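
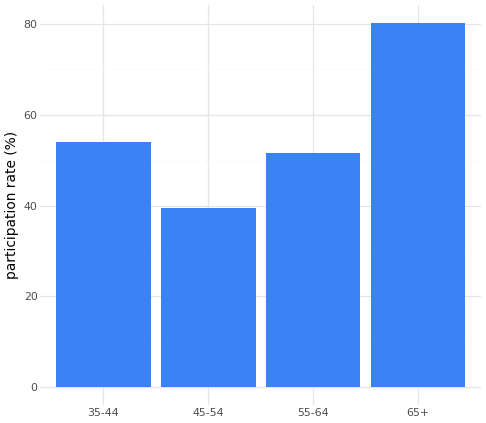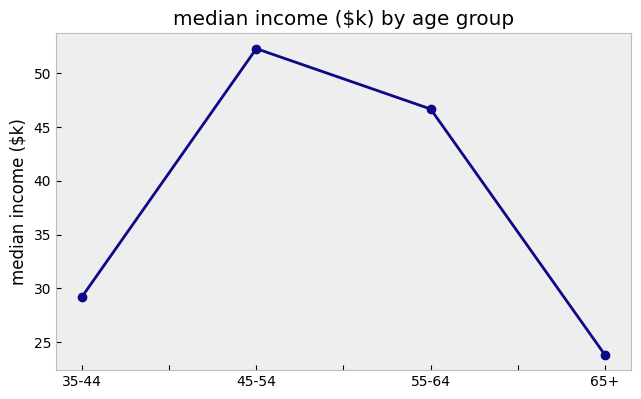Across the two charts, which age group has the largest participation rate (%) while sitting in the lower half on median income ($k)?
Chart 2 median median income ($k) ≈ 40; below-median age groups: 35-44, 65+. Among those, 65+ has the highest participation rate (%) (≈ 80).

65+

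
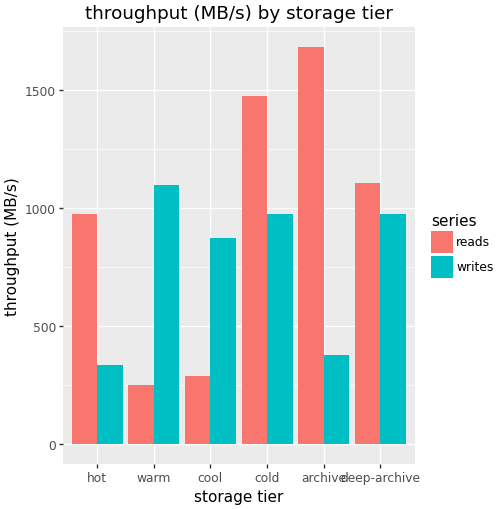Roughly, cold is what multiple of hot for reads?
cold ≈ 1400, hot ≈ 1000; 1400/1000 ≈ 1.4.

≈ 1.4×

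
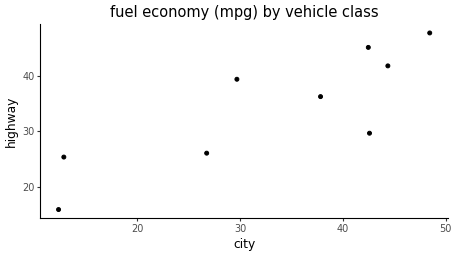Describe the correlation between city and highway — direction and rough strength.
Points are positively correlated; strong (|r| ≈ 0.8).

positive, strong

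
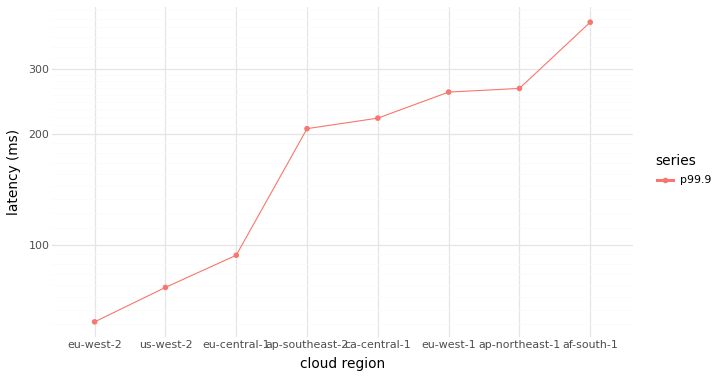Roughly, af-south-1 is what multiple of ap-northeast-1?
≈ 1.6×

af-south-1 ≈ 400, ap-northeast-1 ≈ 250; 400/250 ≈ 1.6.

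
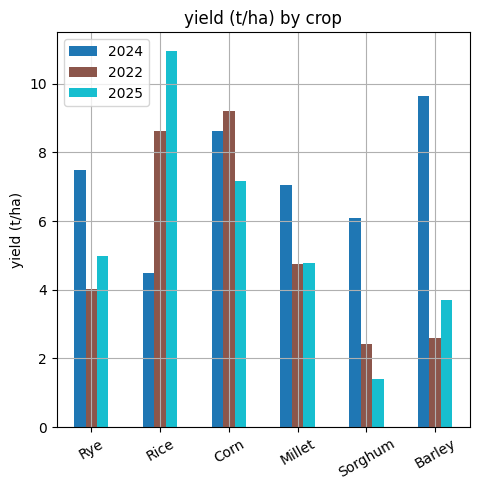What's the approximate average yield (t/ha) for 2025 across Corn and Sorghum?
(7 + 1) / 2 ≈ 4.

≈ 4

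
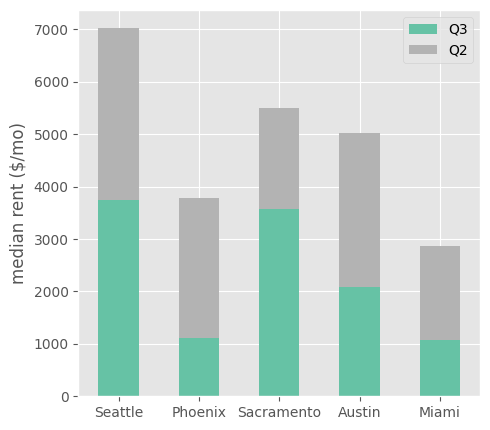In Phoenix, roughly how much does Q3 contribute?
≈ 1000

Q3 top ≈ 1000, bottom ≈ 0; segment ≈ 1000.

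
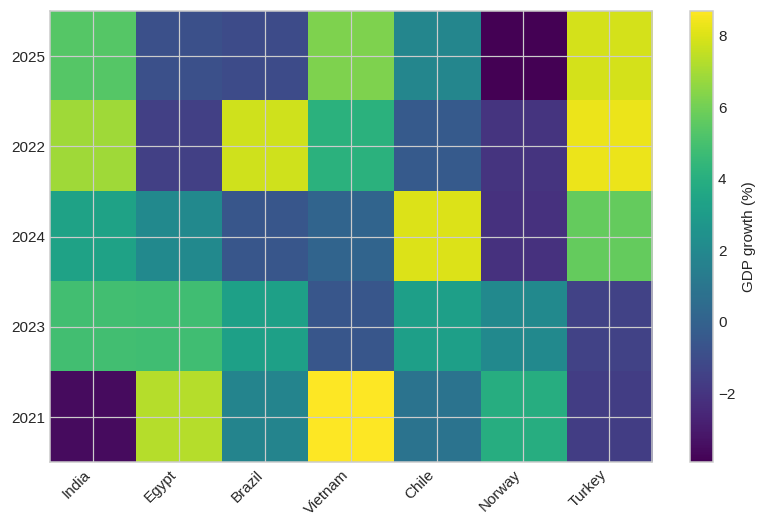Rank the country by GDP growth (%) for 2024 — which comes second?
Turkey

Top 3 for 2024: Chile ≈ 8, Turkey ≈ 6, India ≈ 4.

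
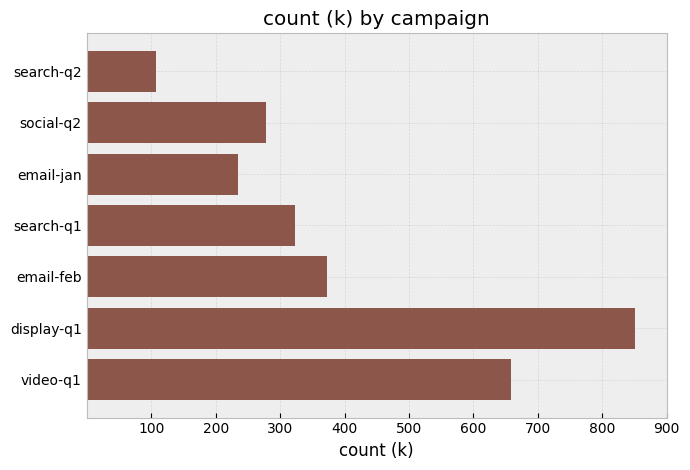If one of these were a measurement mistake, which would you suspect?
display-q1

display-q1 ≈ 800; the rest sit between ≈ 100 and ≈ 700.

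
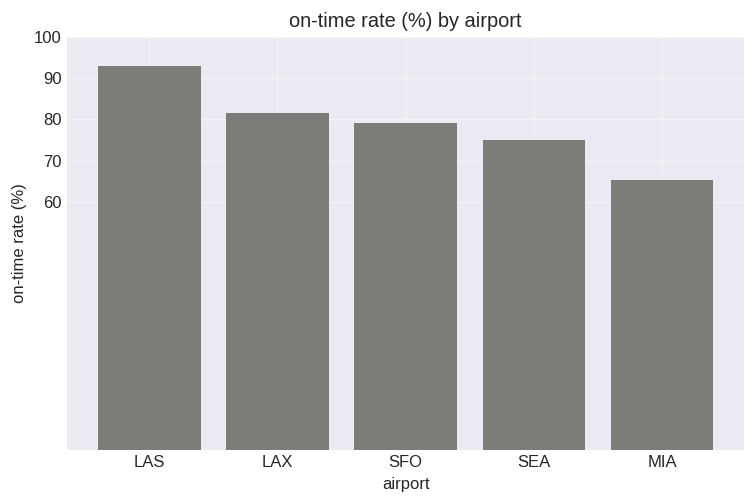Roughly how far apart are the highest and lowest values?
Max LAS ≈ 90, min MIA ≈ 70; range ≈ 20.

≈ 20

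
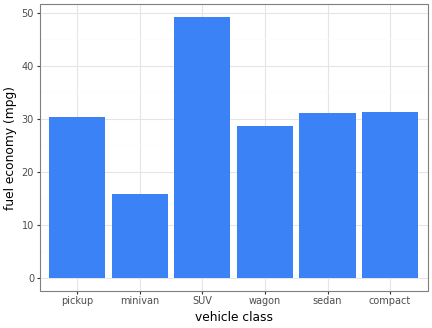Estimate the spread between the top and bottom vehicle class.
≈ 35

Max SUV ≈ 50, min minivan ≈ 15; range ≈ 35.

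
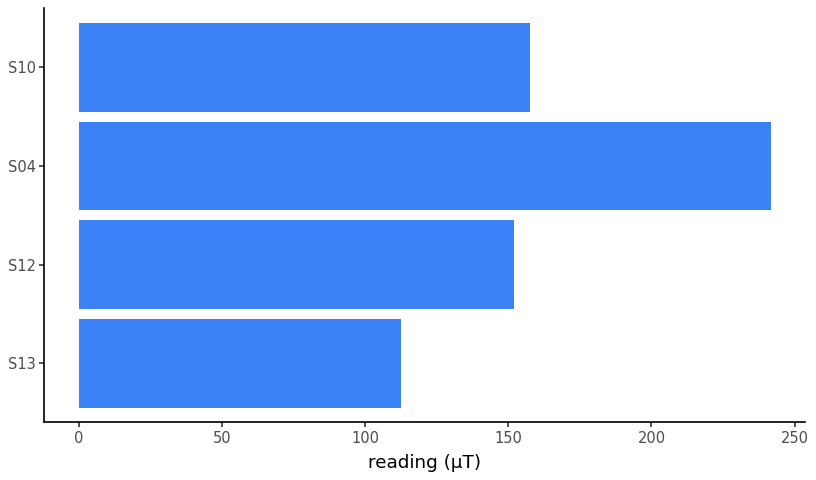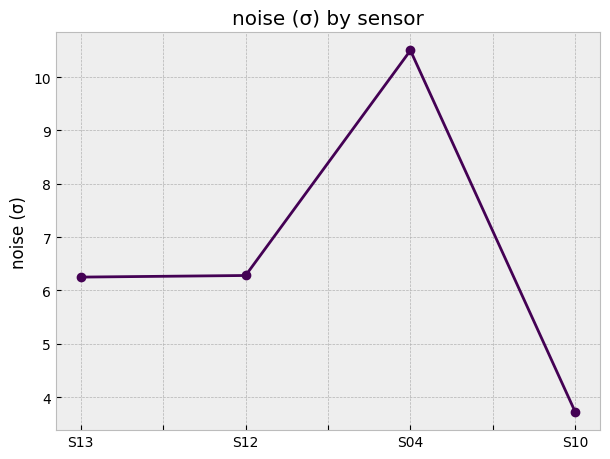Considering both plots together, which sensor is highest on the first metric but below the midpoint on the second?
Chart 2 median noise (σ) ≈ 6; below-median sensors: S13, S10. Among those, S10 has the highest reading (µT) (≈ 150).

S10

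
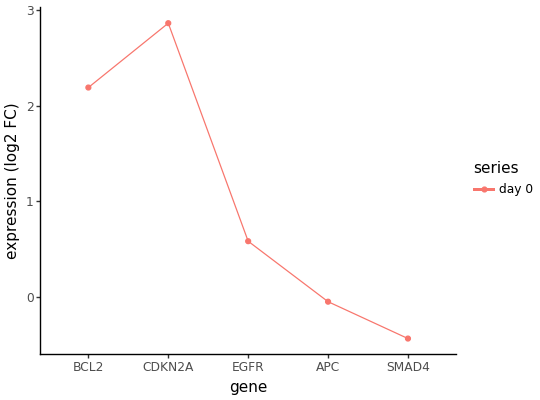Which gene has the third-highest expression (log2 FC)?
Top 4: CDKN2A ≈ 3.0, BCL2 ≈ 2.0, EGFR ≈ 0.5, APC ≈ 0.0.

EGFR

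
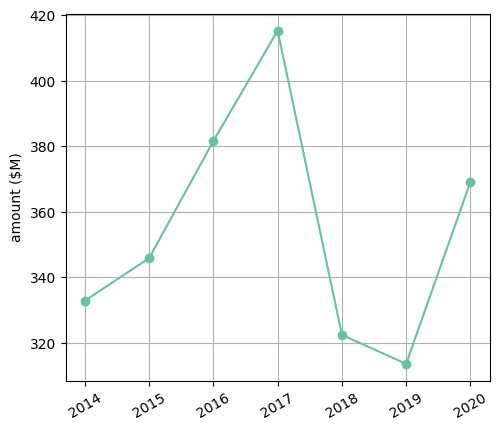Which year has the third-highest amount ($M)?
Top 4: 2017 ≈ 420, 2016 ≈ 380, 2020 ≈ 370, 2015 ≈ 350.

2020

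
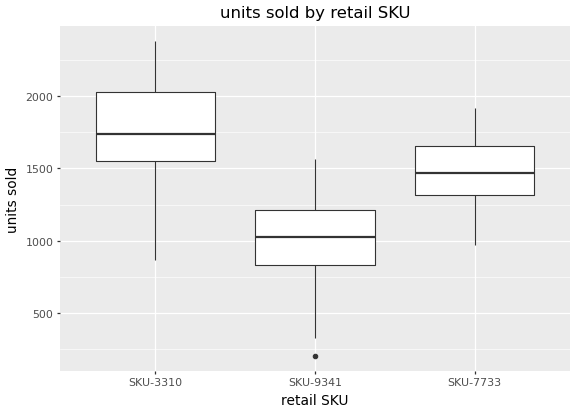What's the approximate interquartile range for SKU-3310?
≈ 400

Q3 ≈ 2000, Q1 ≈ 1600; IQR ≈ 400.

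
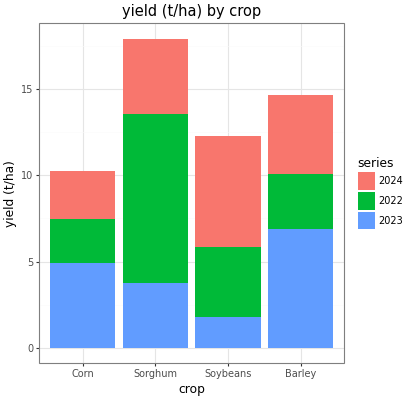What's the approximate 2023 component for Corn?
2023 top ≈ 4, bottom ≈ 0; segment ≈ 4.

≈ 4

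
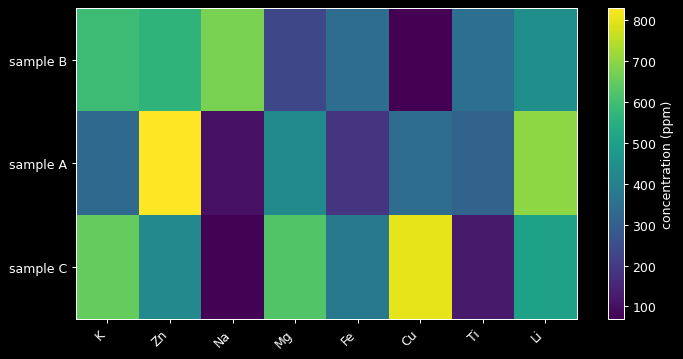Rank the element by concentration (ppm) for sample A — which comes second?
Li

Top 3 for sample A: Zn ≈ 800, Li ≈ 700, Mg ≈ 400.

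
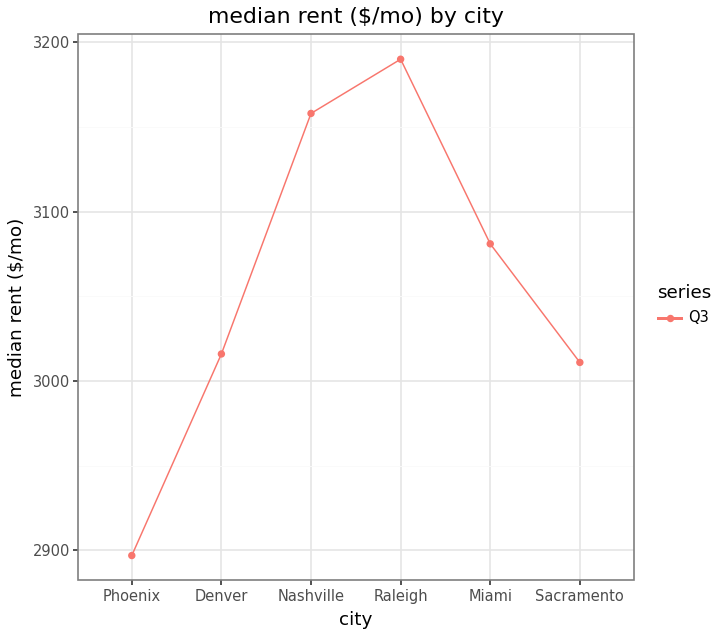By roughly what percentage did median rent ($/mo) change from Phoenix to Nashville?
≈ +8.6%

Phoenix ≈ 2900, Nashville ≈ 3150; (3150 − 2900) / 2900 ≈ +8.6%.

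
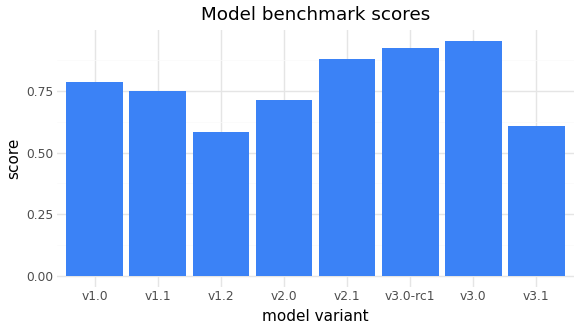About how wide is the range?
Max v3.0 ≈ 1.0, min v1.2 ≈ 0.6; range ≈ 0.4.

≈ 0.4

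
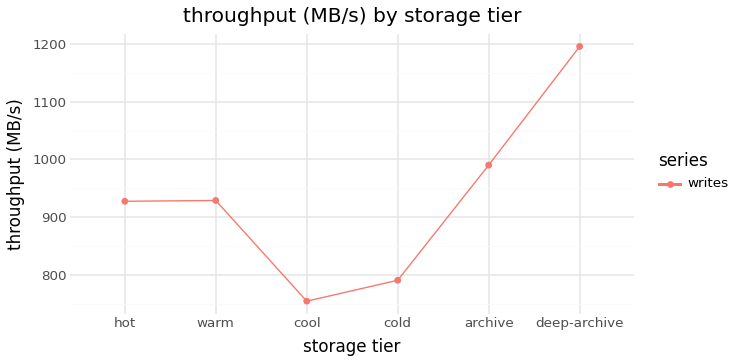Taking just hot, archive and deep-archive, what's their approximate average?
≈ 1050

(950 + 1000 + 1200) / 3 ≈ 1050.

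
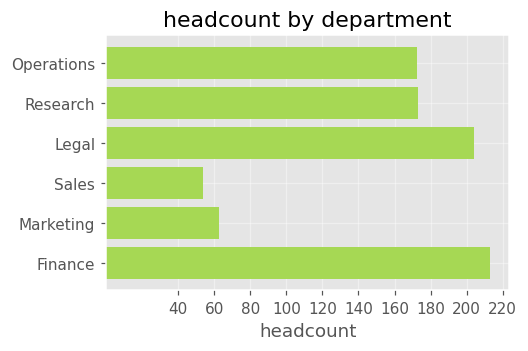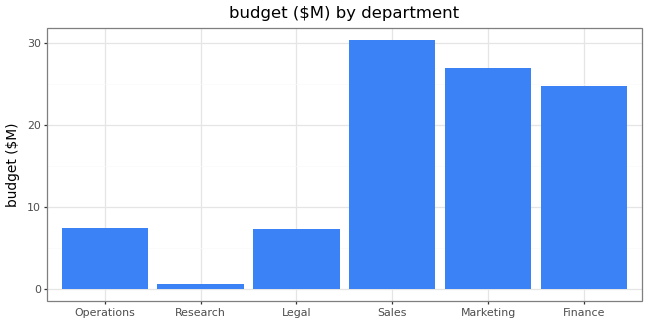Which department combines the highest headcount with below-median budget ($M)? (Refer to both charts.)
Legal

Chart 2 median budget ($M) ≈ 15; below-median departments: Operations, Research, Legal. Among those, Legal has the highest headcount (≈ 200).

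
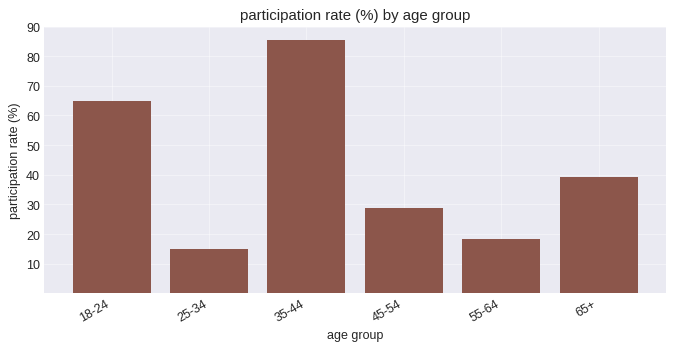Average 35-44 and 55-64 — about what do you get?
≈ 55

(90 + 20) / 2 ≈ 55.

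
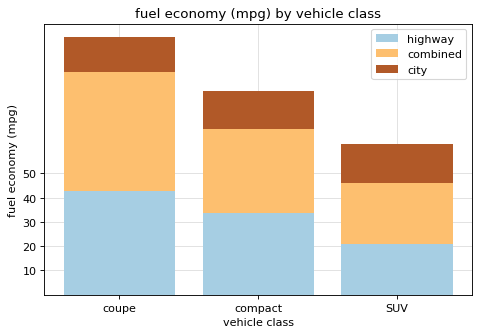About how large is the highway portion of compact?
highway top ≈ 30, bottom ≈ 0; segment ≈ 30.

≈ 30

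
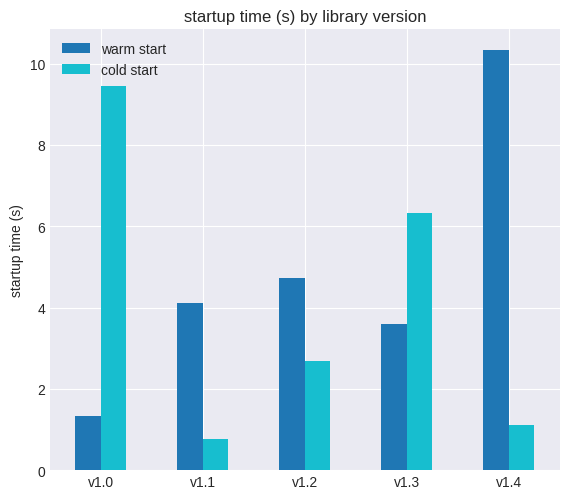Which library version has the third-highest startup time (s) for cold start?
Top 4 for cold start: v1.0 ≈ 9, v1.3 ≈ 6, v1.2 ≈ 3, v1.4 ≈ 1.

v1.2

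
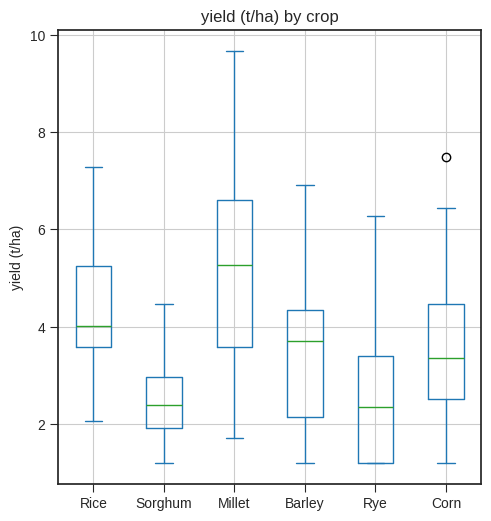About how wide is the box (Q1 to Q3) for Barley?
Q3 ≈ 4.5, Q1 ≈ 2.0; IQR ≈ 2.5.

≈ 2.5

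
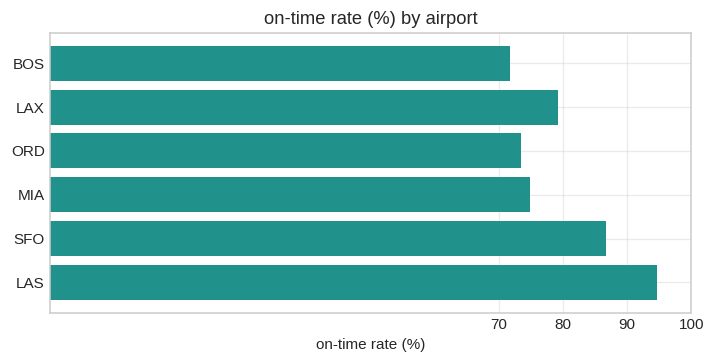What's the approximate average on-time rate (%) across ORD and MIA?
(70 + 70) / 2 ≈ 70.

≈ 70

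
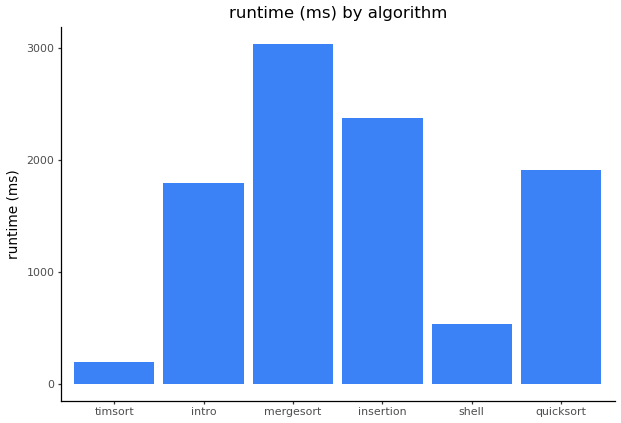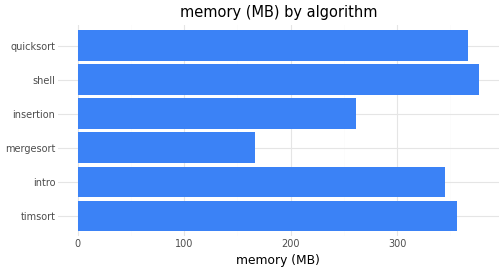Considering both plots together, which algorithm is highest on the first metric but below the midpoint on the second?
mergesort

Chart 2 median memory (MB) ≈ 350; below-median algorithms: intro, mergesort, insertion. Among those, mergesort has the highest runtime (ms) (≈ 3000).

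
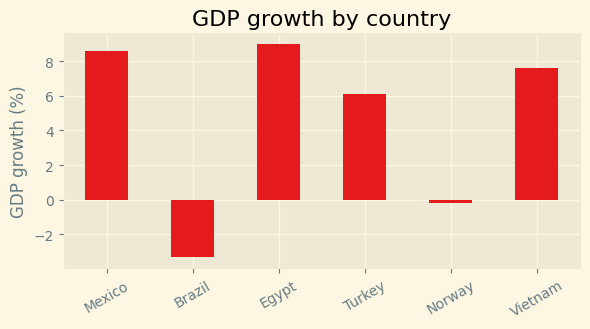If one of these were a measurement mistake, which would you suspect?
Brazil ≈ -4; the rest sit between ≈ 0 and ≈ 8.

Brazil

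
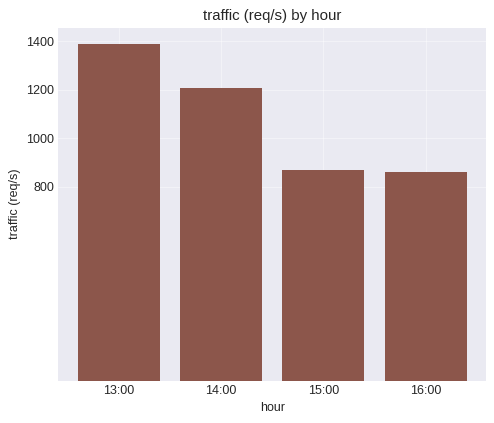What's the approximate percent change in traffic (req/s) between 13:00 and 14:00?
≈ -14.3%

13:00 ≈ 1400, 14:00 ≈ 1200; (1200 − 1400) / 1400 ≈ -14.3%.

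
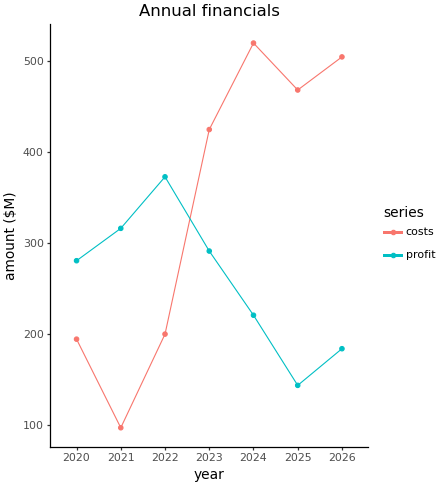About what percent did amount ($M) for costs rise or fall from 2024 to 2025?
≈ -10%

2024 ≈ 500, 2025 ≈ 450; (450 − 500) / 500 ≈ -10%.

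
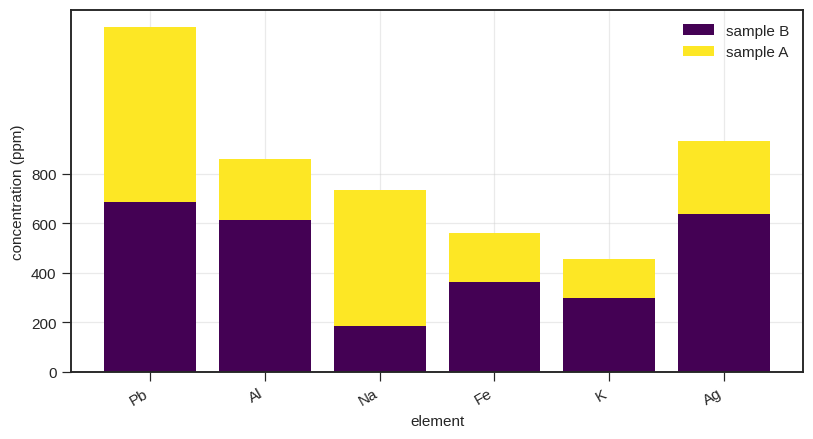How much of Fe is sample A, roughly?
≈ 200

sample A top ≈ 600, bottom ≈ 400; segment ≈ 200.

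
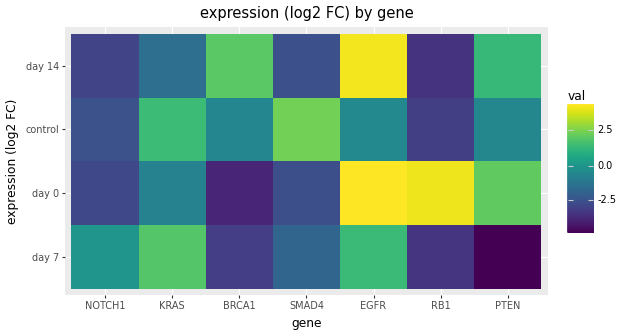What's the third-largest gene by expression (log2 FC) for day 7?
Top 4 for day 7: KRAS ≈ 2, EGFR ≈ 1, NOTCH1 ≈ 0, SMAD4 ≈ -2.

NOTCH1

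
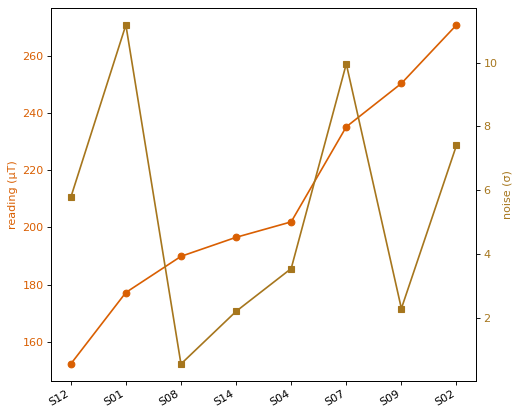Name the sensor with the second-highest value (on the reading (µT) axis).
Top 3 (on the reading (µT) axis): S02 ≈ 270, S09 ≈ 250, S07 ≈ 240.

S09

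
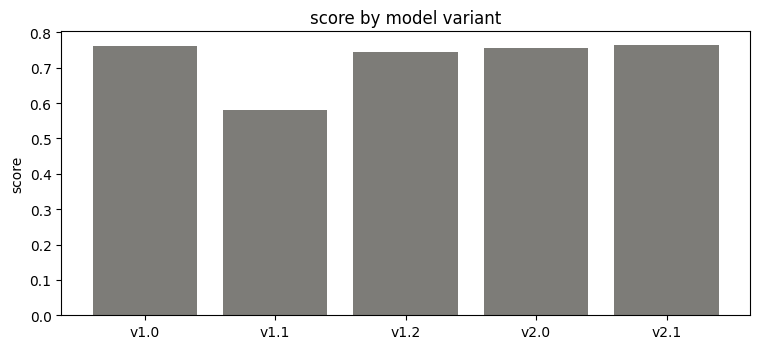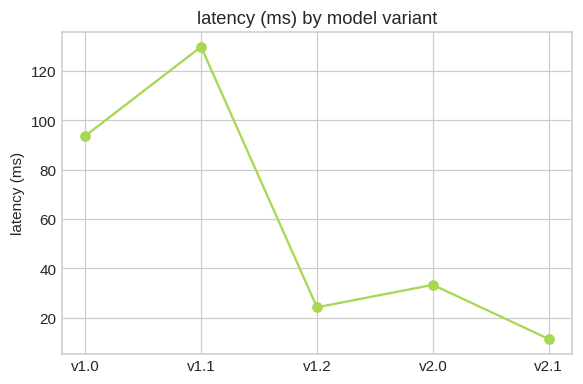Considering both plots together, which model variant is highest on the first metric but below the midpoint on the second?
v2.1

Chart 2 median latency (ms) ≈ 40; below-median model variants: v1.2, v2.1. Among those, v2.1 has the highest score (≈ 0.8).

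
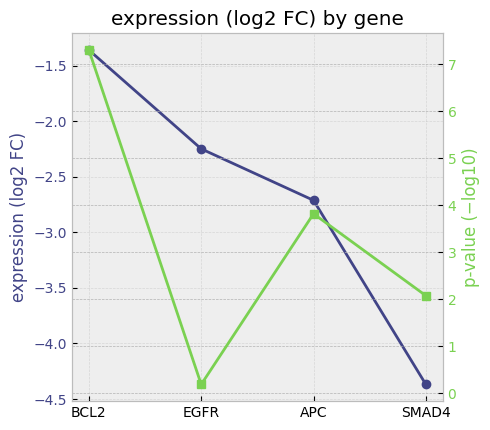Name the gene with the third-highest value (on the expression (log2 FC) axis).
APC

Top 4 (on the expression (log2 FC) axis): BCL2 ≈ -1.5, EGFR ≈ -2.0, APC ≈ -2.5, SMAD4 ≈ -4.5.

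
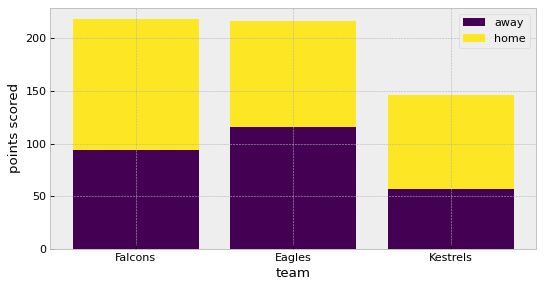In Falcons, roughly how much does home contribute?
home top ≈ 220, bottom ≈ 100; segment ≈ 120.

≈ 120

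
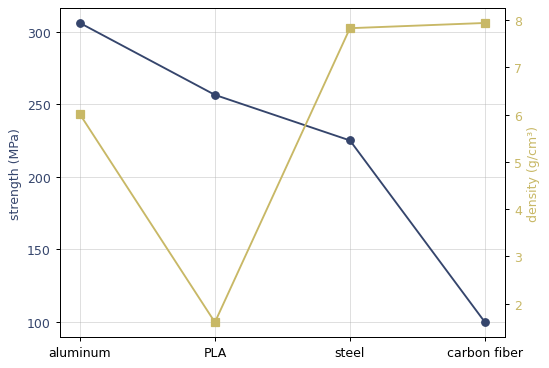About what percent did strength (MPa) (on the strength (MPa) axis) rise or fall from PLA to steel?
PLA ≈ 260, steel ≈ 220; (220 − 260) / 260 ≈ -15.4%.

≈ -15.4%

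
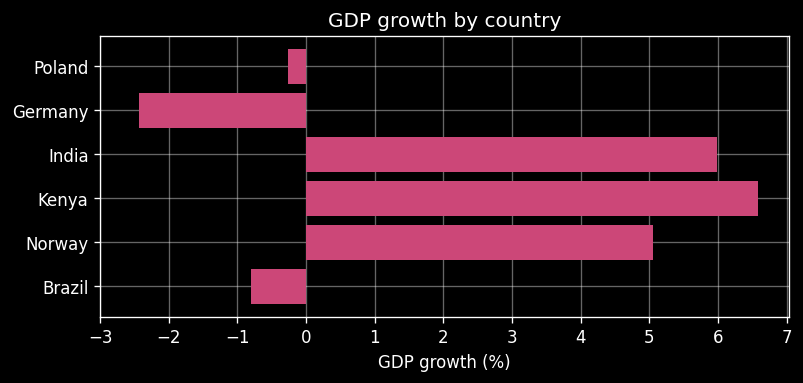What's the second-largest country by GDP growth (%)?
India

Top 3: Kenya ≈ 7, India ≈ 6, Norway ≈ 5.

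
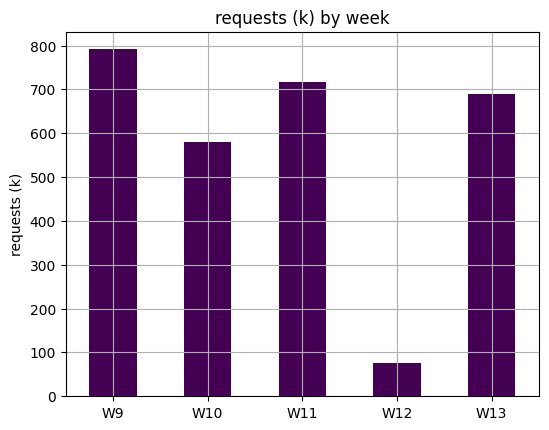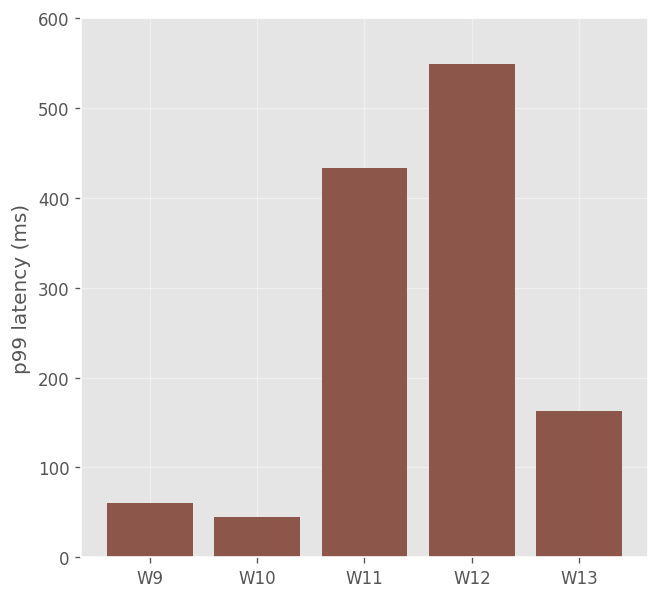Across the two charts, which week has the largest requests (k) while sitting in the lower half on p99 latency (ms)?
Chart 2 median p99 latency (ms) ≈ 200; below-median weeks: W9, W10. Among those, W9 has the highest requests (k) (≈ 800).

W9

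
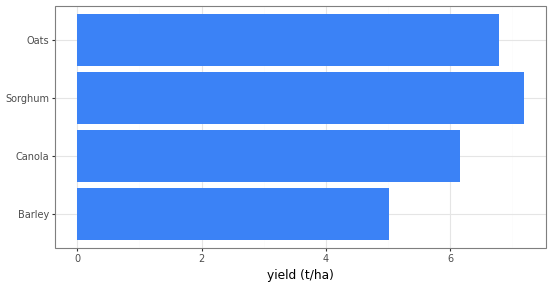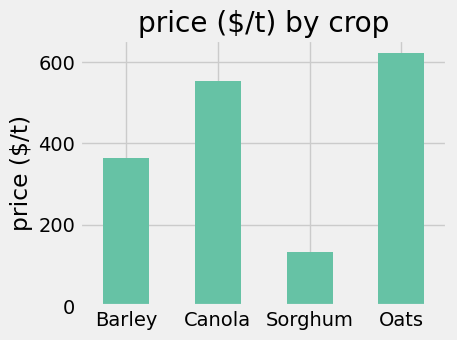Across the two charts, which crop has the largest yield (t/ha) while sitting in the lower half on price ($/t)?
Chart 2 median price ($/t) ≈ 500; below-median crops: Barley, Sorghum. Among those, Sorghum has the highest yield (t/ha) (≈ 7).

Sorghum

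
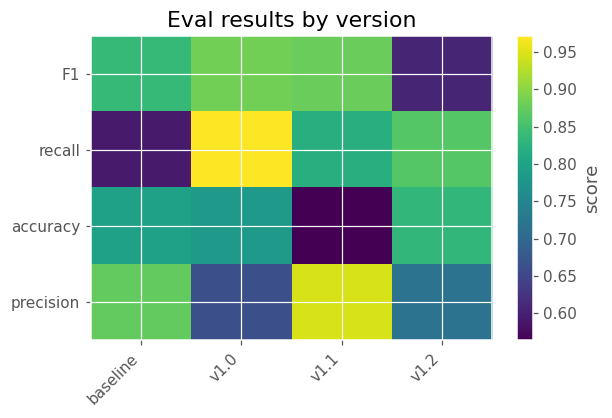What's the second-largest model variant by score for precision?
baseline

Top 3 for precision: v1.1 ≈ 0.95, baseline ≈ 0.85, v1.2 ≈ 0.70.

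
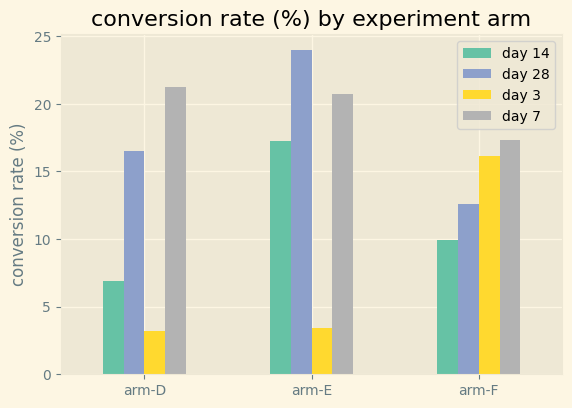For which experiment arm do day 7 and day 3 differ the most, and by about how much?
arm-D: day 7 ≈ 22, day 3 ≈ 4 → gap ≈ 18. Next-largest (arm-E) is only ≈ 16.

arm-D, ≈ 18 %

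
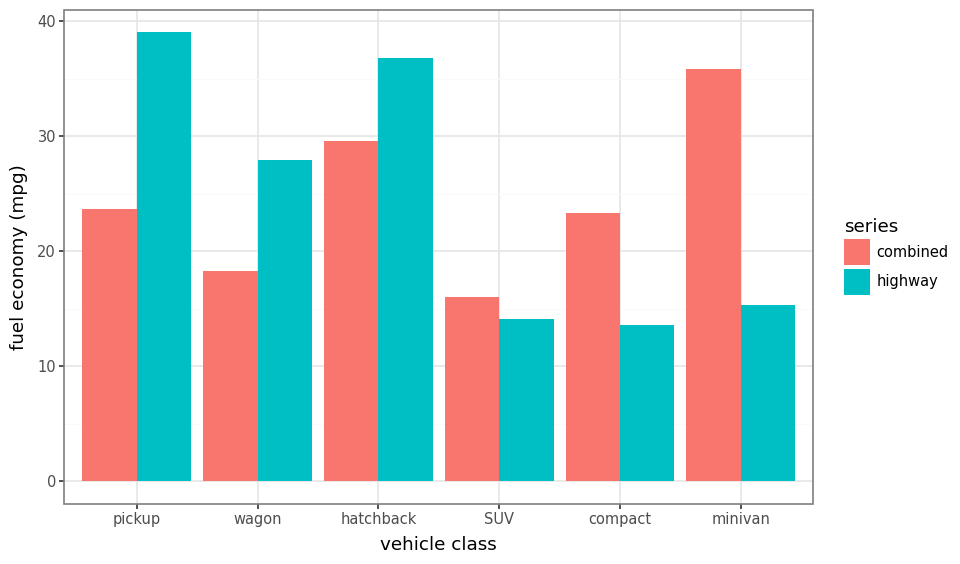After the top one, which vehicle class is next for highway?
hatchback

Top 3 for highway: pickup ≈ 40, hatchback ≈ 35, wagon ≈ 30.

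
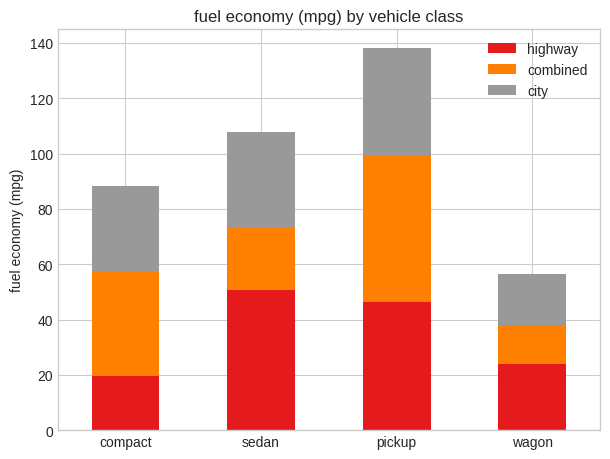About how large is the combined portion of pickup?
combined top ≈ 100, bottom ≈ 40; segment ≈ 60.

≈ 60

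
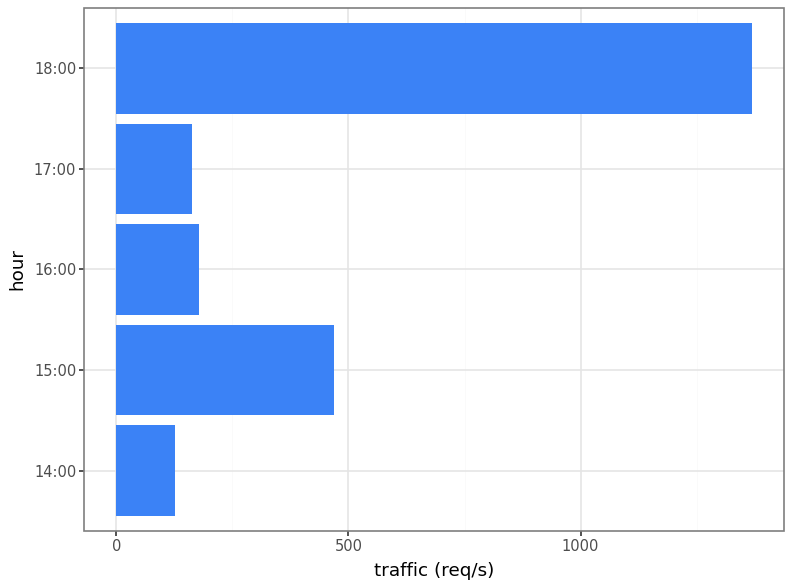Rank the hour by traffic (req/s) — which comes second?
Top 3: 18:00 ≈ 1400, 15:00 ≈ 400, 16:00 ≈ 200.

15:00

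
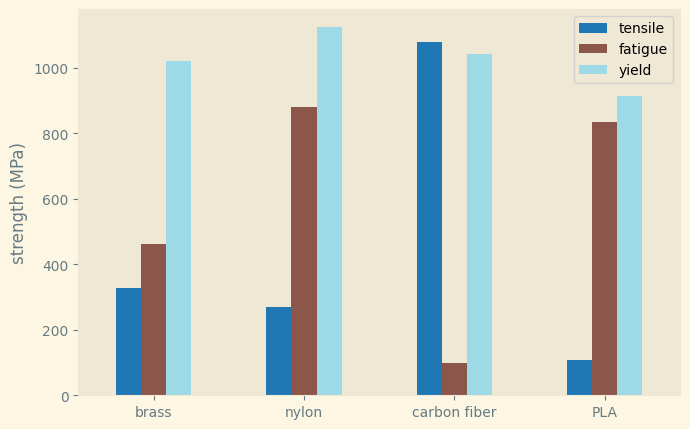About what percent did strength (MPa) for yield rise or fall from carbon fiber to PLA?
carbon fiber ≈ 1000, PLA ≈ 900; (900 − 1000) / 1000 ≈ -10%.

≈ -10%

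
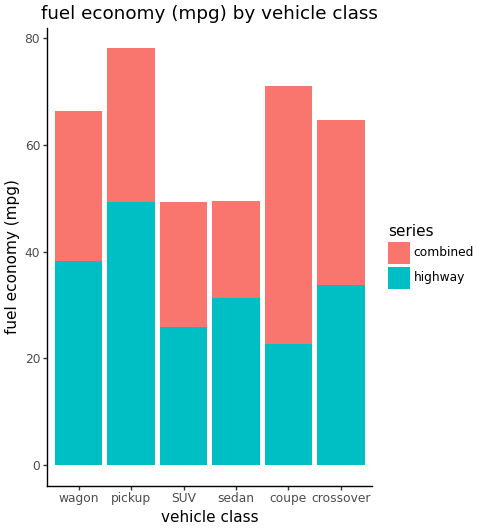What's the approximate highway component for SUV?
highway top ≈ 30, bottom ≈ 0; segment ≈ 30.

≈ 30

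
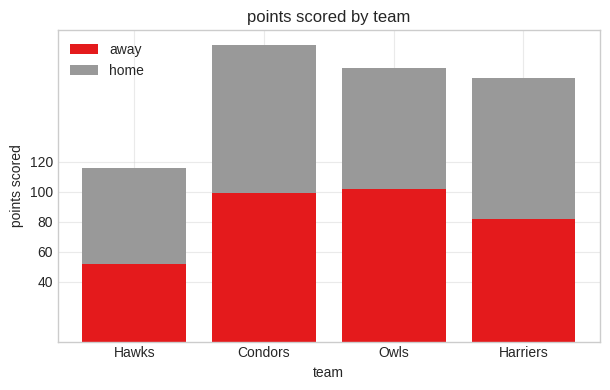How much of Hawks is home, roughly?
≈ 60

home top ≈ 120, bottom ≈ 60; segment ≈ 60.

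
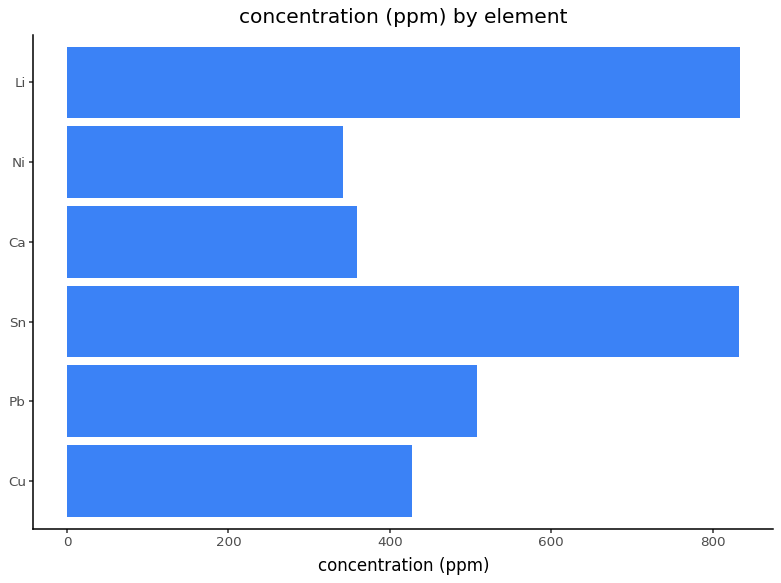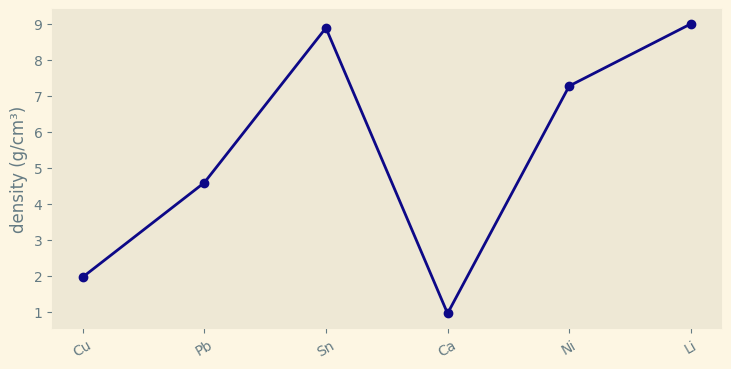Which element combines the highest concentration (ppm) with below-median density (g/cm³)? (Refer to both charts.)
Chart 2 median density (g/cm³) ≈ 6; below-median elements: Cu, Pb, Ca. Among those, Pb has the highest concentration (ppm) (≈ 500).

Pb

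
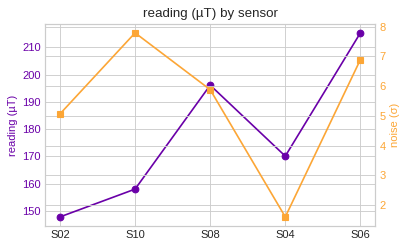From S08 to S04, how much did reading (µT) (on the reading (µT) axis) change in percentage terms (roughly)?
≈ -15%

S08 ≈ 200, S04 ≈ 170; (170 − 200) / 200 ≈ -15%.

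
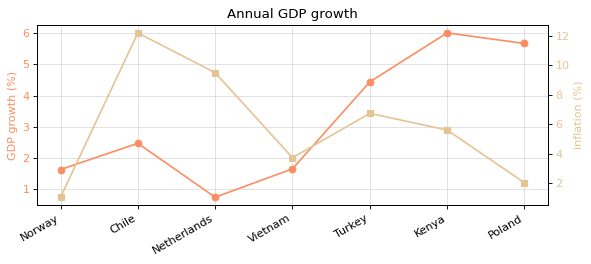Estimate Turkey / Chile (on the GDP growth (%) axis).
≈ 1.8×

Turkey ≈ 4.5, Chile ≈ 2.5; 4.5/2.5 ≈ 1.8.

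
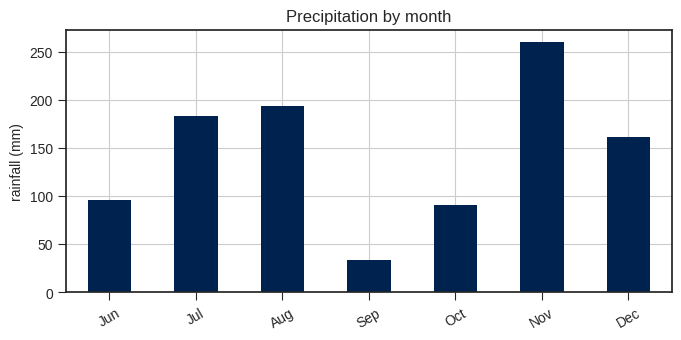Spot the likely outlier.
Sep ≈ 25; the rest sit between ≈ 100 and ≈ 250.

Sep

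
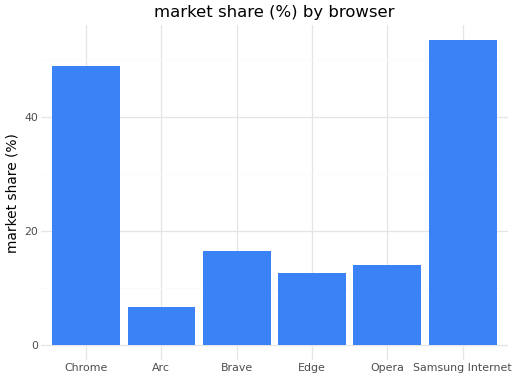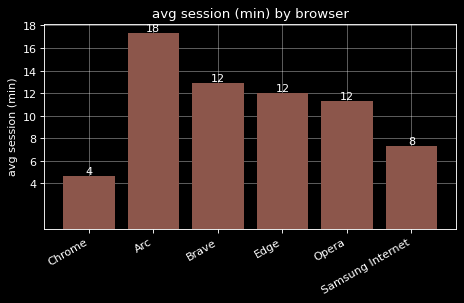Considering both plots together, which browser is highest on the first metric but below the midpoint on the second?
Samsung Internet

Chart 2 median avg session (min) ≈ 12; below-median browsers: Chrome, Opera, Samsung Internet. Among those, Samsung Internet has the highest market share (%) (≈ 55).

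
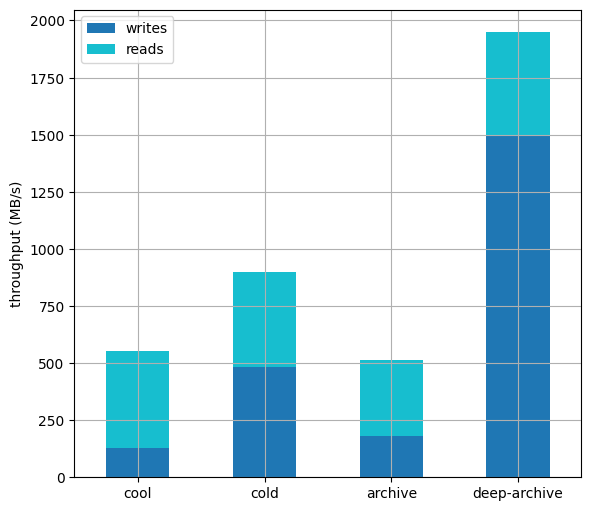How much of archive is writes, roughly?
≈ 200

writes top ≈ 200, bottom ≈ 0; segment ≈ 200.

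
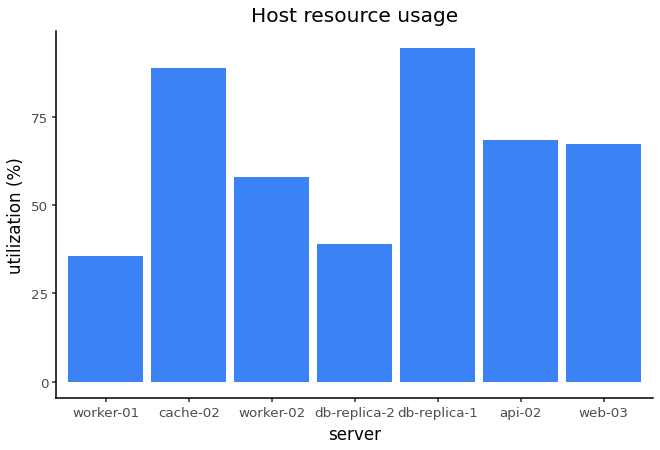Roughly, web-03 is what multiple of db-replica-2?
≈ 1.75×

web-03 ≈ 70, db-replica-2 ≈ 40; 70/40 ≈ 1.75.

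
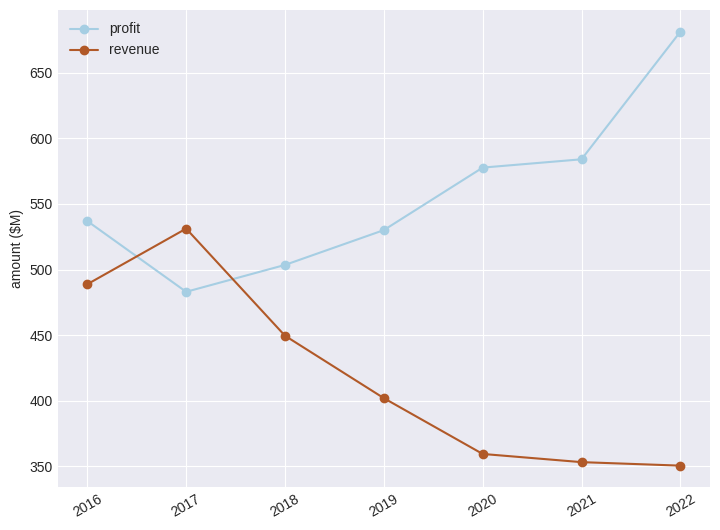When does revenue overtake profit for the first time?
2016: revenue ≈ 500 vs profit ≈ 550 (not yet); 2017: revenue ≈ 550 vs profit ≈ 500 (first crossover).

2017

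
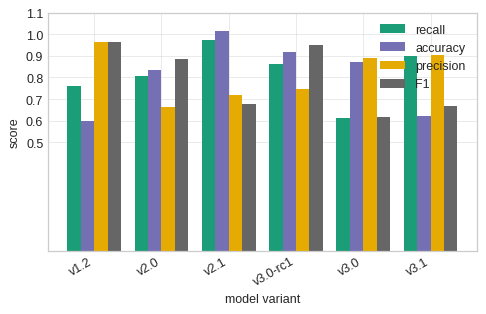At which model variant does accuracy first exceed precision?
v2.0

v1.2: accuracy ≈ 0.6 vs precision ≈ 1.0 (not yet); v2.0: accuracy ≈ 0.8 vs precision ≈ 0.7 (first crossover).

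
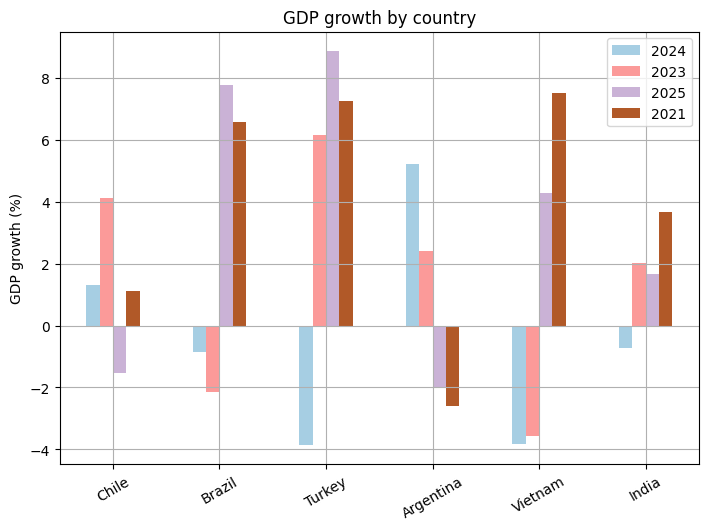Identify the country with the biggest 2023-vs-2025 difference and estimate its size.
Brazil, ≈ 10 %

Brazil: 2023 ≈ -2, 2025 ≈ 8 → gap ≈ 10. Next-largest (Vietnam) is only ≈ 8.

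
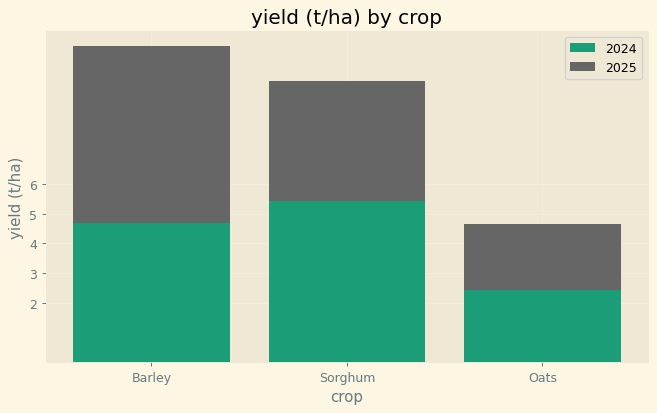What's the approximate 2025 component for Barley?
2025 top ≈ 11, bottom ≈ 5; segment ≈ 6.

≈ 6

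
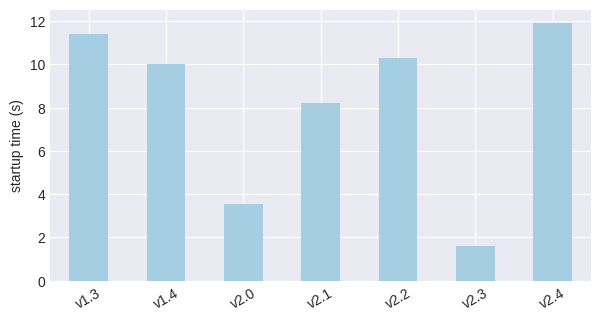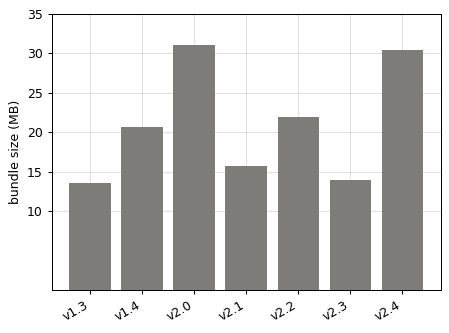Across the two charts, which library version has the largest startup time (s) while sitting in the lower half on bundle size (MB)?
v1.3

Chart 2 median bundle size (MB) ≈ 20; below-median library versions: v1.3, v2.1, v2.3. Among those, v1.3 has the highest startup time (s) (≈ 12).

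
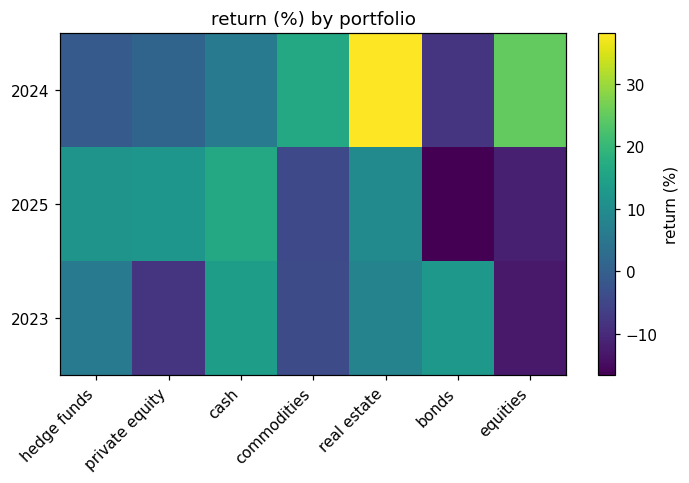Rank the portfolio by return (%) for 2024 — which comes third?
Top 4 for 2024: real estate ≈ 40, equities ≈ 25, commodities ≈ 15, cash ≈ 5.

commodities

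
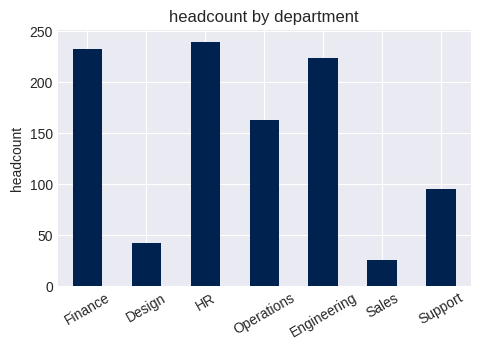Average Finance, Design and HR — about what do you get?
(240 + 40 + 240) / 3 ≈ 173.

≈ 173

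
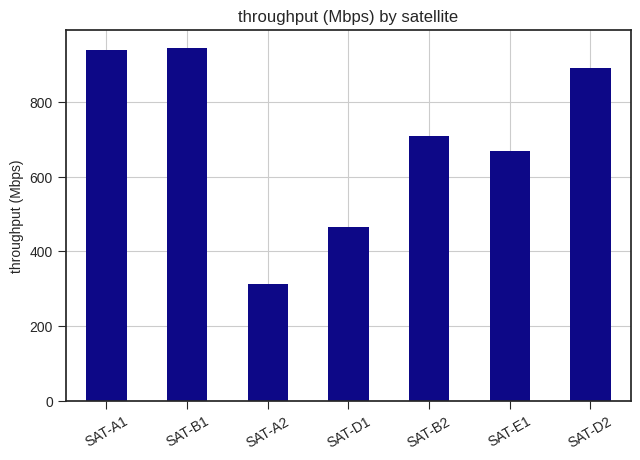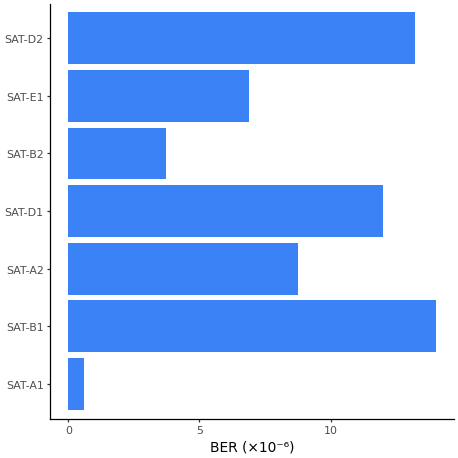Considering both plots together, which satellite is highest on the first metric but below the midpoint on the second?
Chart 2 median BER (×10⁻⁶) ≈ 8; below-median satellites: SAT-A1, SAT-B2, SAT-E1. Among those, SAT-A1 has the highest throughput (Mbps) (≈ 900).

SAT-A1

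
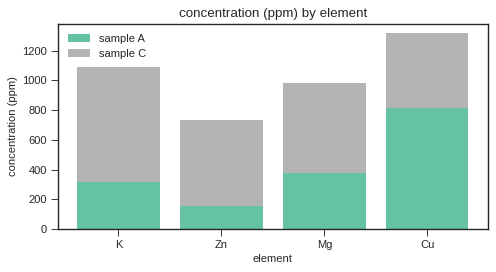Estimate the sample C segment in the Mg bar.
sample C top ≈ 1000, bottom ≈ 400; segment ≈ 600.

≈ 600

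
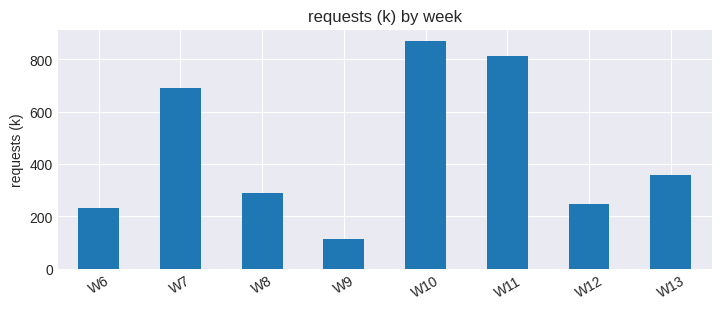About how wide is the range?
≈ 800

Max W10 ≈ 900, min W9 ≈ 100; range ≈ 800.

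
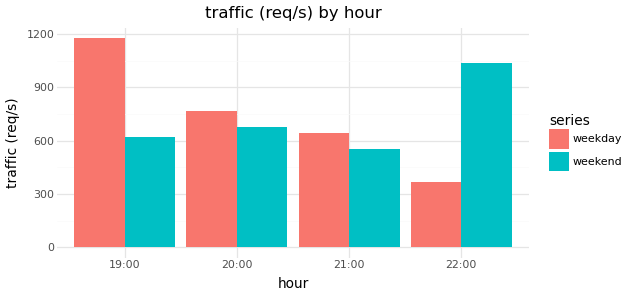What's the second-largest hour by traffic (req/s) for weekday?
Top 3 for weekday: 19:00 ≈ 1200, 20:00 ≈ 800, 21:00 ≈ 600.

20:00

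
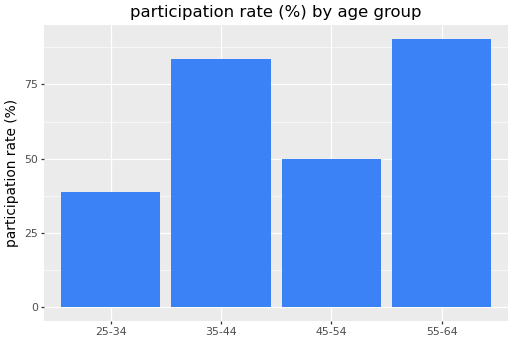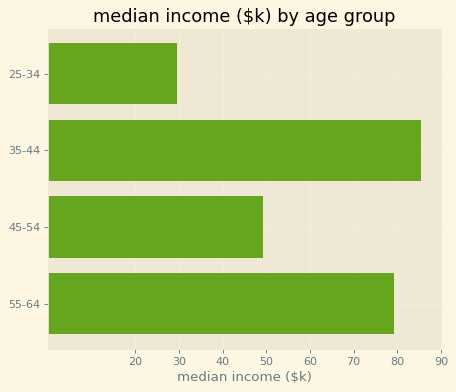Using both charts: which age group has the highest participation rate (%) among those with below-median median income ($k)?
Chart 2 median median income ($k) ≈ 60; below-median age groups: 25-34, 45-54. Among those, 45-54 has the highest participation rate (%) (≈ 50).

45-54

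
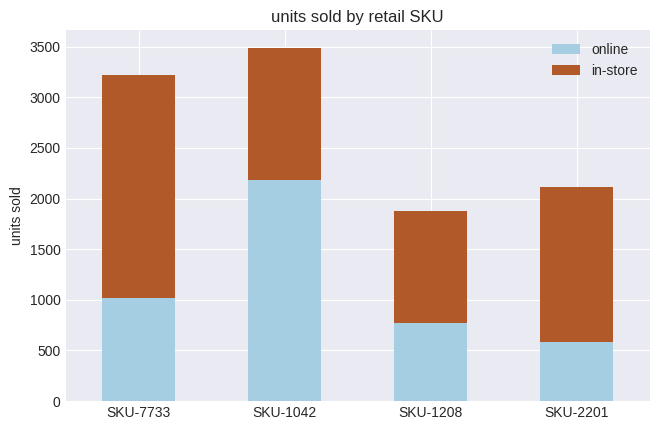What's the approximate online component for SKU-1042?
≈ 2000

online top ≈ 2000, bottom ≈ 0; segment ≈ 2000.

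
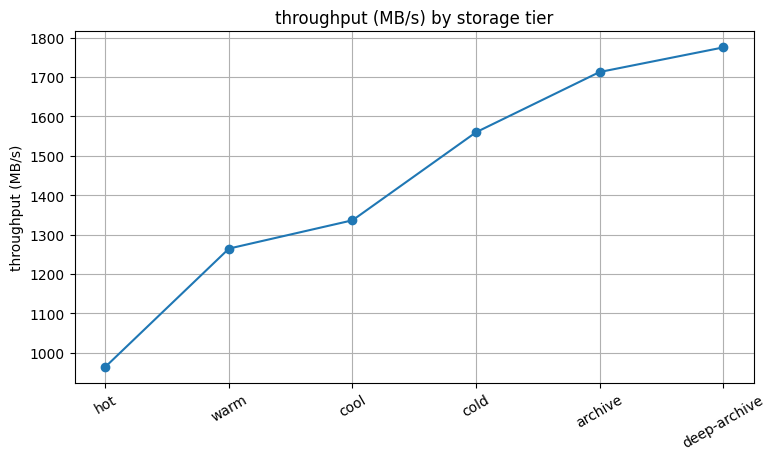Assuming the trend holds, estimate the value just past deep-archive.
Last three: 1600, 1700, 1800 → slope ≈ 100/step → next ≈ 1900.

≈ 1900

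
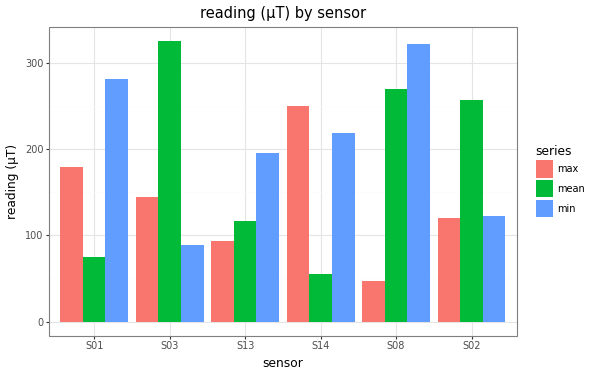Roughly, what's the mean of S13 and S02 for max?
≈ 100

(100 + 100) / 2 ≈ 100.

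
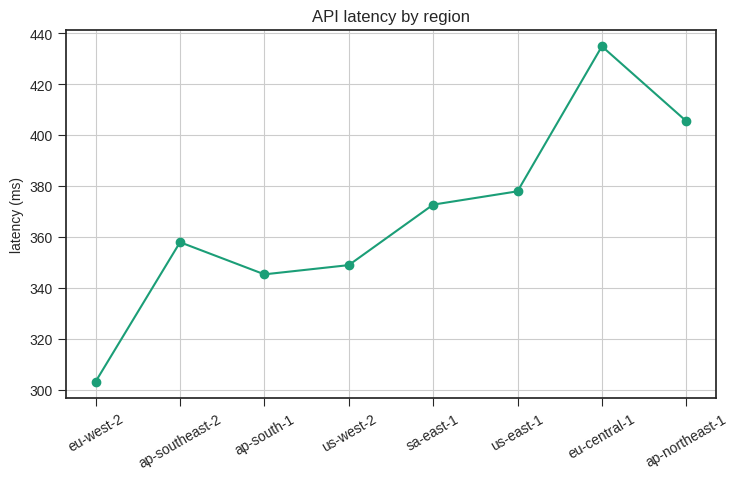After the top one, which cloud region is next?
ap-northeast-1

Top 3: eu-central-1 ≈ 440, ap-northeast-1 ≈ 400, us-east-1 ≈ 380.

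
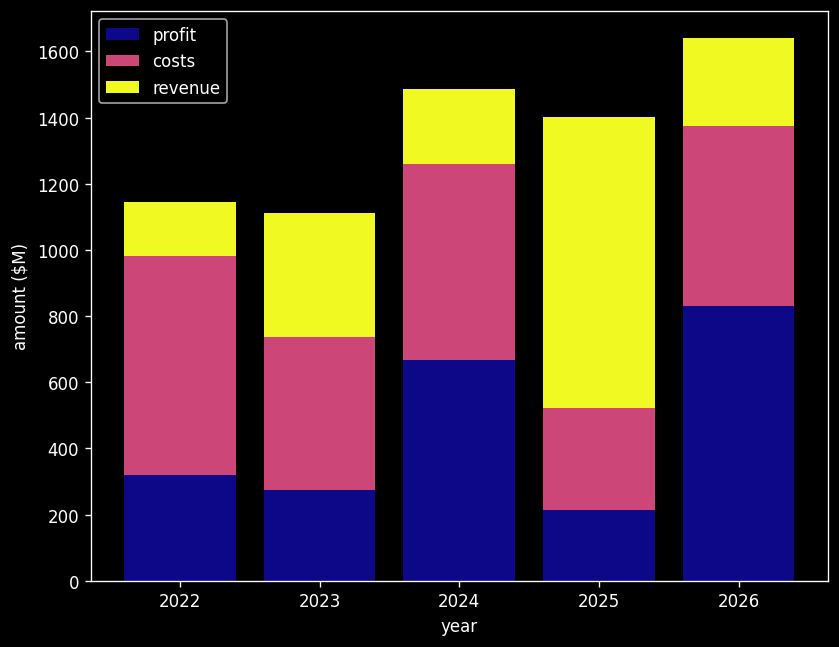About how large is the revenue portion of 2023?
≈ 400

revenue top ≈ 1200, bottom ≈ 800; segment ≈ 400.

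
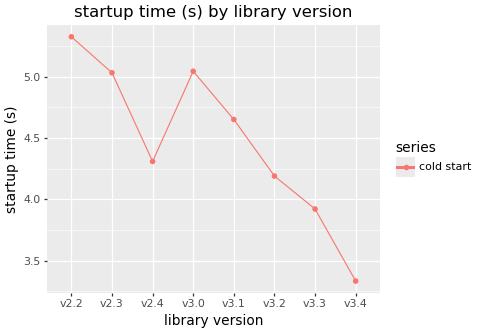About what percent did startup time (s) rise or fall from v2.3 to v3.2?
v2.3 ≈ 5.0, v3.2 ≈ 4.2; (4.2 − 5.0) / 5.0 ≈ -16%.

≈ -16%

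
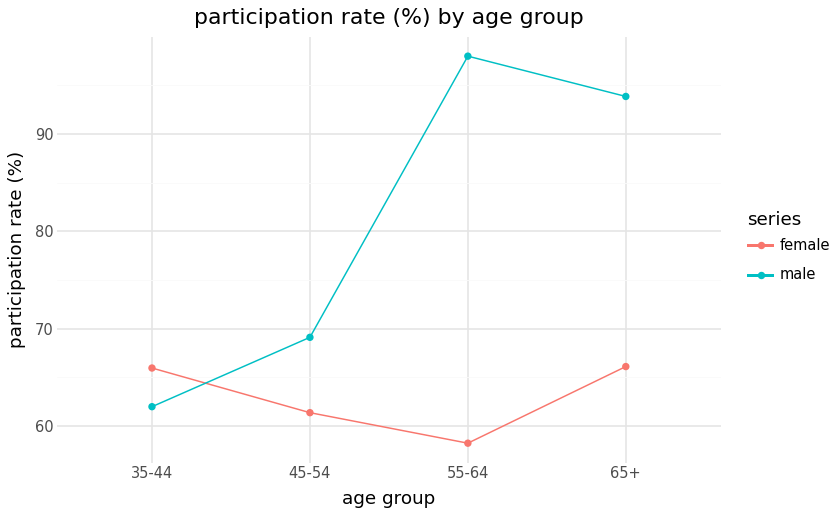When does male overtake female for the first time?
45-54

35-44: male ≈ 60 vs female ≈ 65 (not yet); 45-54: male ≈ 70 vs female ≈ 60 (first crossover).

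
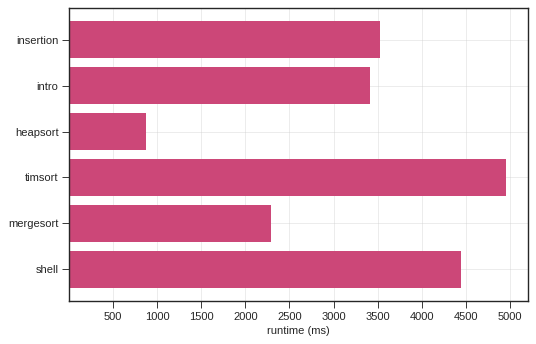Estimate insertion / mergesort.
≈ 1.4×

insertion ≈ 3500, mergesort ≈ 2500; 3500/2500 ≈ 1.4.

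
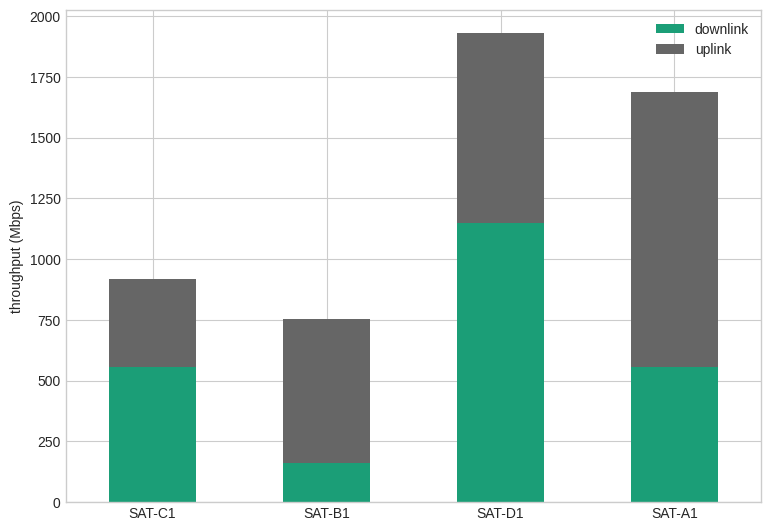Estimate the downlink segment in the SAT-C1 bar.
downlink top ≈ 600, bottom ≈ 0; segment ≈ 600.

≈ 600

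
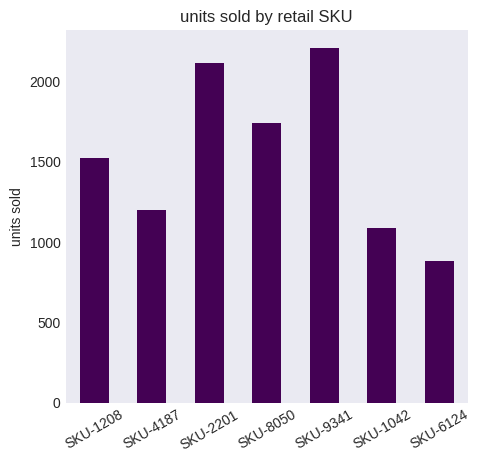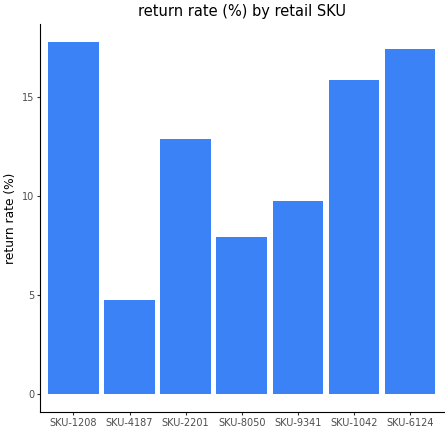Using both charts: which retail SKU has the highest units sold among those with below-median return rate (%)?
Chart 2 median return rate (%) ≈ 12; below-median retail SKUs: SKU-4187, SKU-8050, SKU-9341. Among those, SKU-9341 has the highest units sold (≈ 2000).

SKU-9341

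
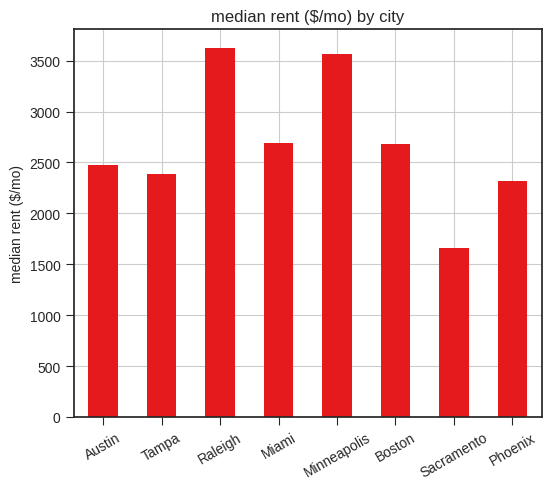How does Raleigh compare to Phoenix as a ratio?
Raleigh ≈ 3500, Phoenix ≈ 2500; 3500/2500 ≈ 1.4.

≈ 1.4×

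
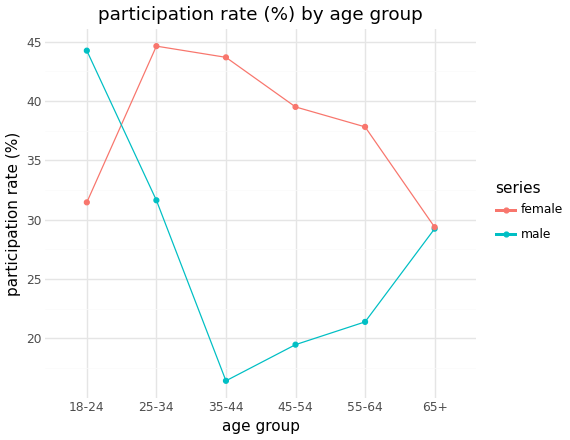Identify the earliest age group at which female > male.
25-34

18-24: female ≈ 30 vs male ≈ 45 (not yet); 25-34: female ≈ 45 vs male ≈ 30 (first crossover).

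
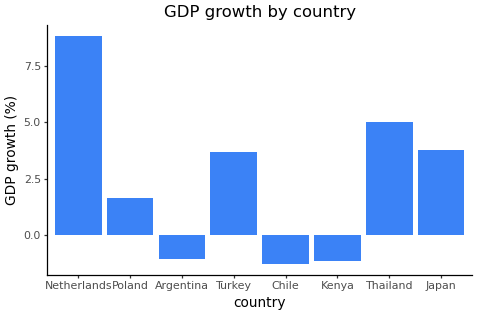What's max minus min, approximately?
≈ 10

Max Netherlands ≈ 9, min Chile ≈ -1; range ≈ 10.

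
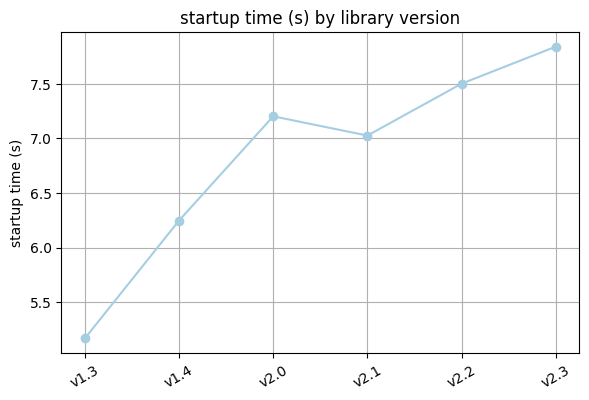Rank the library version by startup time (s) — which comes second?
v2.2

Top 3: v2.3 ≈ 8.0, v2.2 ≈ 7.5, v2.0 ≈ 7.0.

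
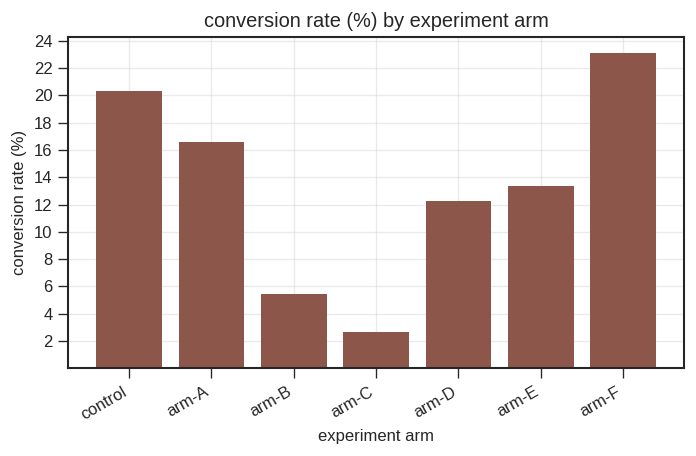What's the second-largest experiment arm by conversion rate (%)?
control

Top 3: arm-F ≈ 24, control ≈ 20, arm-A ≈ 16.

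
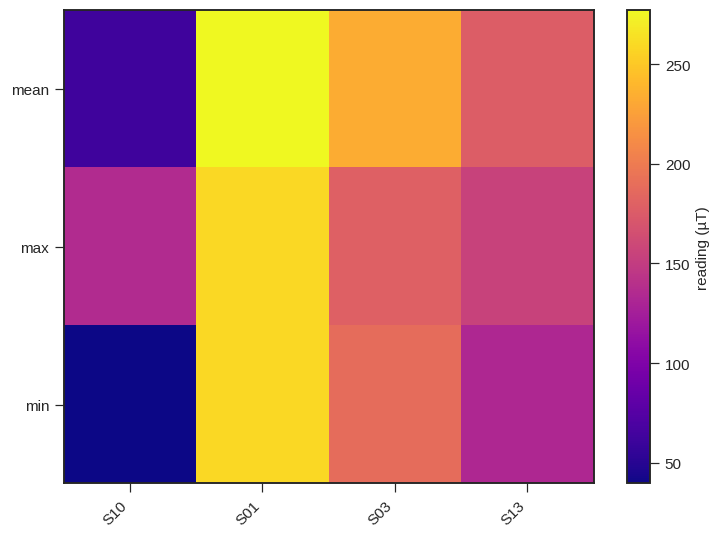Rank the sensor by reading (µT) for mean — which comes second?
Top 3 for mean: S01 ≈ 280, S03 ≈ 240, S13 ≈ 180.

S03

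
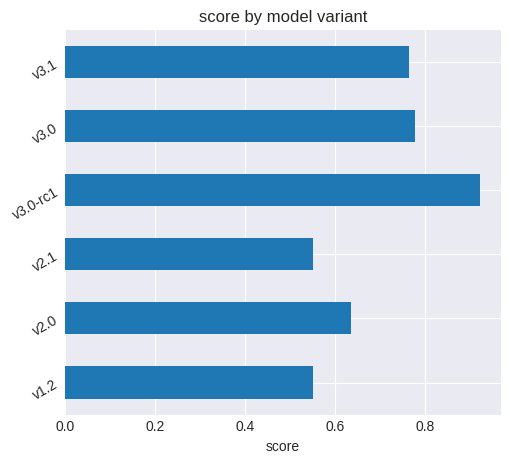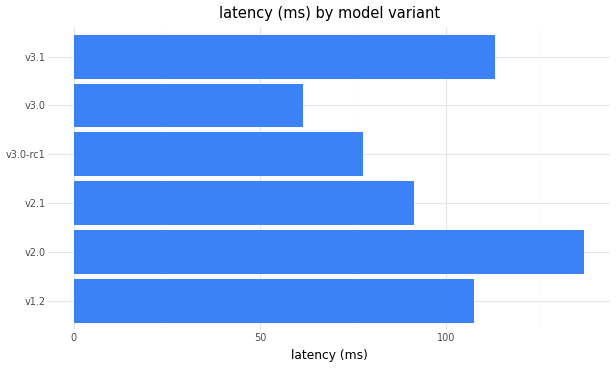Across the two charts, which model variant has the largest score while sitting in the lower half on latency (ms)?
Chart 2 median latency (ms) ≈ 100; below-median model variants: v2.1, v3.0-rc1, v3.0. Among those, v3.0-rc1 has the highest score (≈ 0.9).

v3.0-rc1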